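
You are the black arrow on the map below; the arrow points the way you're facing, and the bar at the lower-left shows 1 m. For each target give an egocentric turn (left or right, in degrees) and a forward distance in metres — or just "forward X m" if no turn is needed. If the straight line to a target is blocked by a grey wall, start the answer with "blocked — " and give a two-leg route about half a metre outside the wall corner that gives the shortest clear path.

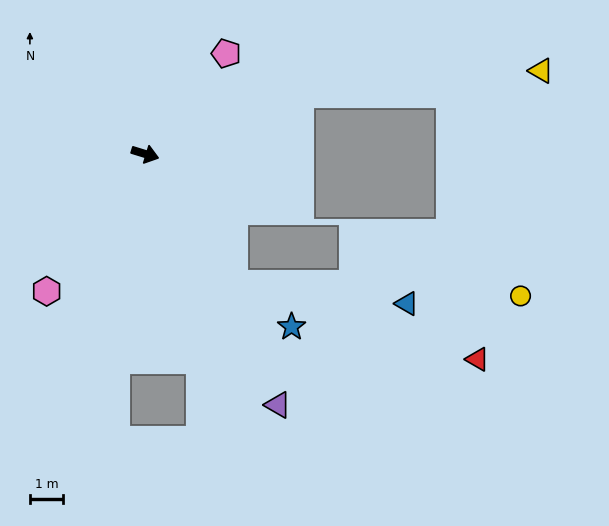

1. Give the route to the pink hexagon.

turn right 109°, forward 5.1 m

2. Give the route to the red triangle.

blocked — turn right 38°, forward 4.7 m, then turn left 38°, forward 7.6 m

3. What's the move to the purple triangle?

turn right 45°, forward 8.5 m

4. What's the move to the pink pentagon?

turn left 68°, forward 3.9 m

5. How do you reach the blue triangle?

blocked — turn right 38°, forward 4.7 m, then turn left 49°, forward 5.2 m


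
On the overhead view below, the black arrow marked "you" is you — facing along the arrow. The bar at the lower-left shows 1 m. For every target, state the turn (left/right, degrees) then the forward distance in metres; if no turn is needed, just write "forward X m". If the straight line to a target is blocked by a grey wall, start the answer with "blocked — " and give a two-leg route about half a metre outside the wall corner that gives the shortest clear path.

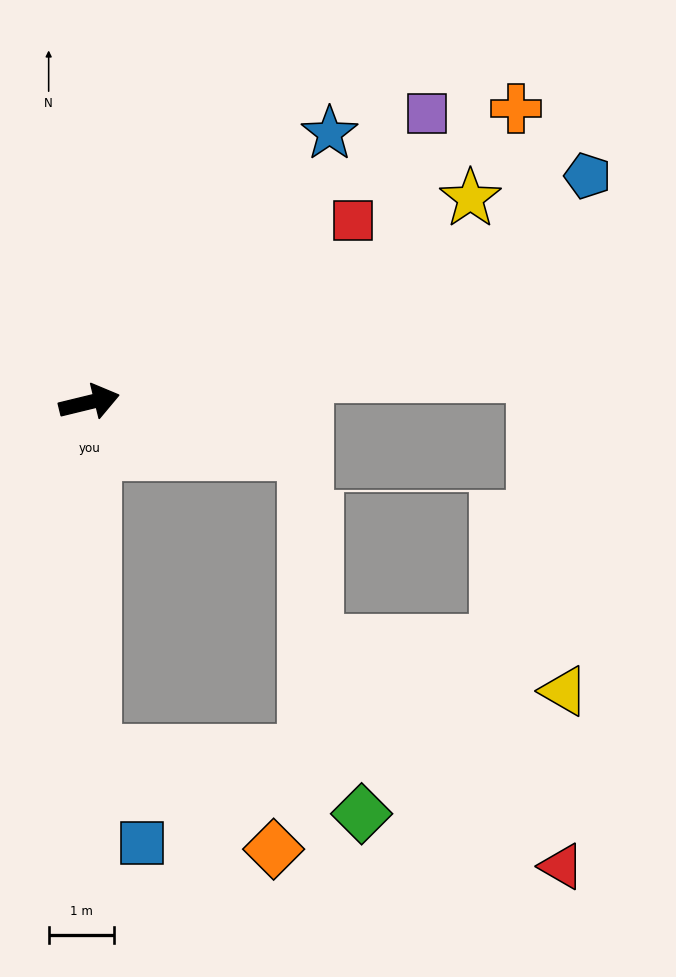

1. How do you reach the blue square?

blocked — turn right 103°, forward 5.4 m, then turn left 27°, forward 1.6 m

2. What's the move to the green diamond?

blocked — turn right 103°, forward 5.4 m, then turn left 76°, forward 4.2 m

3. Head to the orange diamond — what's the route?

blocked — turn right 103°, forward 5.4 m, then turn left 61°, forward 3.1 m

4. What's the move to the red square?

turn left 21°, forward 4.9 m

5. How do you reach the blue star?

turn left 35°, forward 5.5 m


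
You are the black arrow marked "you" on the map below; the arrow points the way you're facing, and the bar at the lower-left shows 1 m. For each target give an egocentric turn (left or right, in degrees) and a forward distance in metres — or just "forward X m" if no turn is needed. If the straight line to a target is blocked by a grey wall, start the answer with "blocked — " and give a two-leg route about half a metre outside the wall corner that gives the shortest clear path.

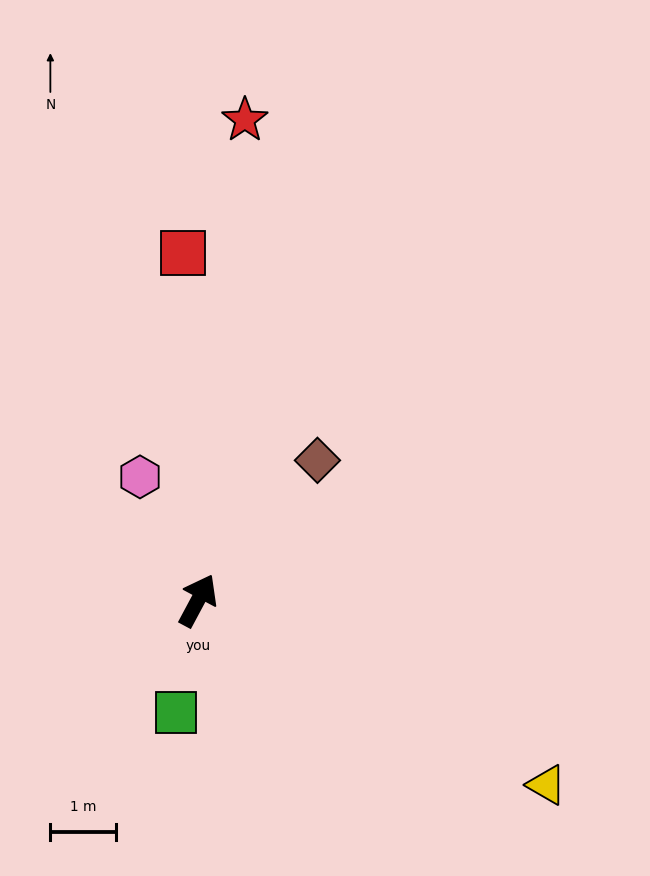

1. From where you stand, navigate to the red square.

turn left 31°, forward 5.3 m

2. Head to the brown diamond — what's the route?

turn right 12°, forward 2.8 m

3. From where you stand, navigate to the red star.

turn left 23°, forward 7.3 m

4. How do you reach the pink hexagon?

turn left 53°, forward 2.1 m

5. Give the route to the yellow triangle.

turn right 90°, forward 6.0 m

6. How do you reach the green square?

turn right 163°, forward 1.7 m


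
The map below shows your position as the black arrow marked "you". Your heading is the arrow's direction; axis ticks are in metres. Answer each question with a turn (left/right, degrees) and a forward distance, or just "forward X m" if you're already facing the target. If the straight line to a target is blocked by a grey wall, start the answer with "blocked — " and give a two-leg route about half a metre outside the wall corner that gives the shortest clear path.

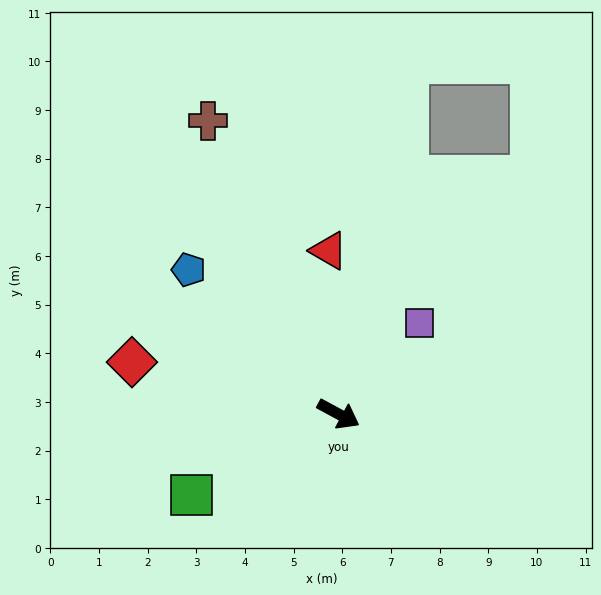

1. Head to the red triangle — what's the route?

turn left 122°, forward 3.4 m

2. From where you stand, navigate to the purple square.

turn left 77°, forward 2.5 m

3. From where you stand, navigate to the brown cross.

turn left 142°, forward 6.6 m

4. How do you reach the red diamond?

turn right 166°, forward 4.4 m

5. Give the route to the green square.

turn right 123°, forward 3.5 m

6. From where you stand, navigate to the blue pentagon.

turn left 164°, forward 4.3 m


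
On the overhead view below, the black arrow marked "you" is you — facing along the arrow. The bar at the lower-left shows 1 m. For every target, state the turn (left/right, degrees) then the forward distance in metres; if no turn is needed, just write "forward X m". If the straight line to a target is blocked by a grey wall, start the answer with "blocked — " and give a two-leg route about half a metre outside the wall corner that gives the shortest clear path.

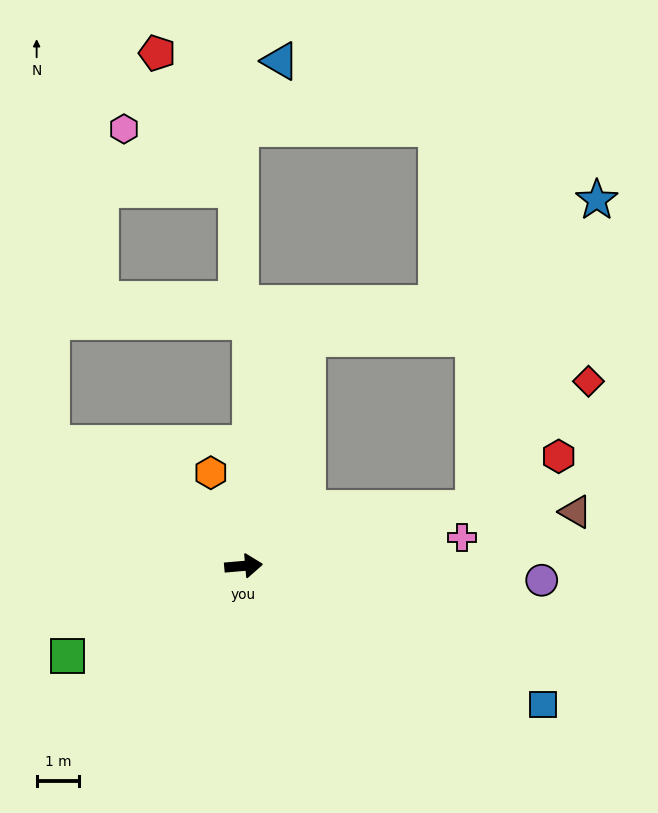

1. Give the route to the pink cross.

turn left 3°, forward 5.2 m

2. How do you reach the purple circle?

turn right 8°, forward 7.0 m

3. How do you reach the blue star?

blocked — turn left 9°, forward 5.6 m, then turn left 54°, forward 7.8 m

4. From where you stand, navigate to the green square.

turn right 158°, forward 4.6 m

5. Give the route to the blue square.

turn right 30°, forward 7.7 m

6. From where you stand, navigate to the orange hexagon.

turn left 104°, forward 2.3 m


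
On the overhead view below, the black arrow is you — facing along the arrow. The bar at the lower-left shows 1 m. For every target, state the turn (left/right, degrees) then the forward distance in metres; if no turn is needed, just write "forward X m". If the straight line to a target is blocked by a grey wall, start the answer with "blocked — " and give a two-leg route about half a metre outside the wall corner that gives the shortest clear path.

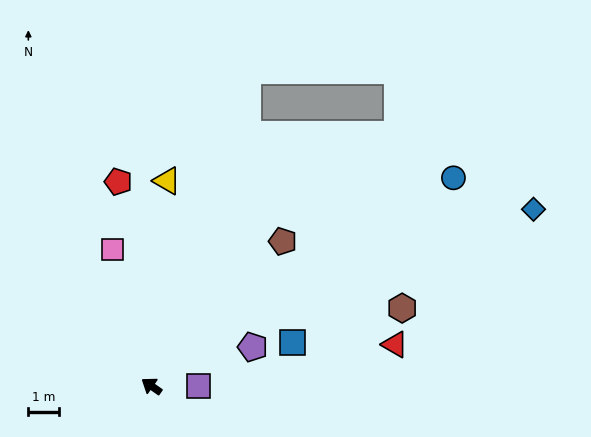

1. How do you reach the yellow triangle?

turn right 59°, forward 6.6 m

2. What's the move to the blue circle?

turn right 110°, forward 11.8 m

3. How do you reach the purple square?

turn right 145°, forward 1.5 m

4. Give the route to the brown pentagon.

turn right 97°, forward 6.3 m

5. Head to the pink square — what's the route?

turn right 39°, forward 4.6 m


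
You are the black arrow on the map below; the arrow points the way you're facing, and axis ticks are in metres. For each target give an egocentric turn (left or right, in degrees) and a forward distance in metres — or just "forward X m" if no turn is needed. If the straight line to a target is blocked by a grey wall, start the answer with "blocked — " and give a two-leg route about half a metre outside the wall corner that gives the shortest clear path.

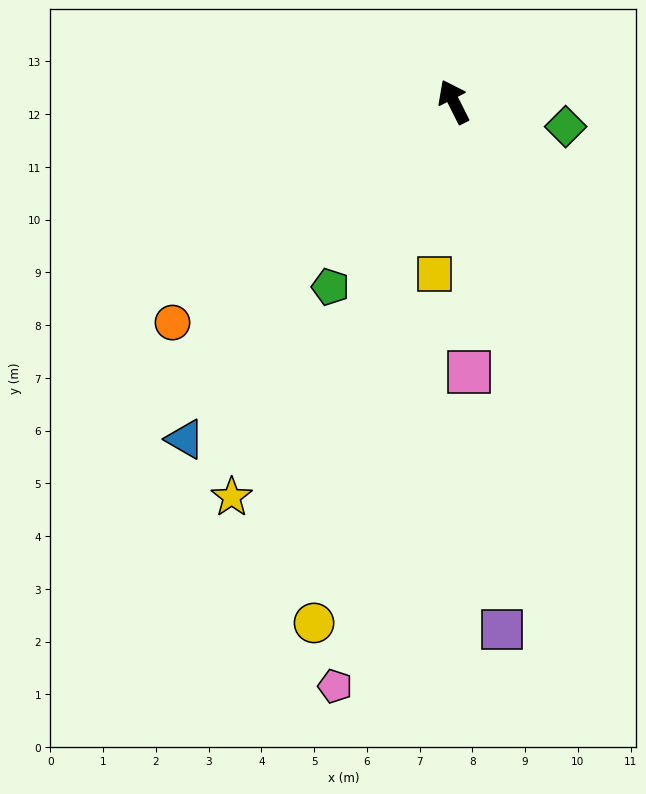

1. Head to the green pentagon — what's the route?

turn left 120°, forward 4.2 m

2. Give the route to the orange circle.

turn left 101°, forward 6.8 m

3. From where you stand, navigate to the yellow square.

turn left 147°, forward 3.3 m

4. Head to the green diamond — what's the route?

turn right 129°, forward 2.2 m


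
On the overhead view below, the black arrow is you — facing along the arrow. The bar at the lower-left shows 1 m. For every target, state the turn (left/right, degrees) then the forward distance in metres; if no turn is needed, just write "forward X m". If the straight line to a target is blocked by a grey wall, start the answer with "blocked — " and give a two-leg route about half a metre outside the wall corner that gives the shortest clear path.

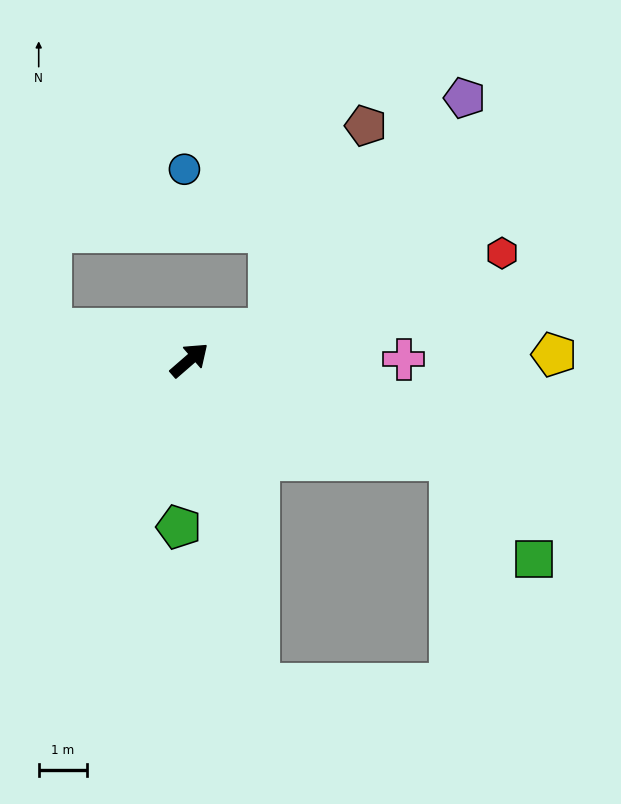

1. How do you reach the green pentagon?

turn right 135°, forward 3.5 m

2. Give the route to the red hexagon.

turn right 22°, forward 6.8 m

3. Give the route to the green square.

blocked — turn right 62°, forward 5.8 m, then turn right 28°, forward 2.7 m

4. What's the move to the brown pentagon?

blocked — turn right 20°, forward 1.8 m, then turn left 43°, forward 4.7 m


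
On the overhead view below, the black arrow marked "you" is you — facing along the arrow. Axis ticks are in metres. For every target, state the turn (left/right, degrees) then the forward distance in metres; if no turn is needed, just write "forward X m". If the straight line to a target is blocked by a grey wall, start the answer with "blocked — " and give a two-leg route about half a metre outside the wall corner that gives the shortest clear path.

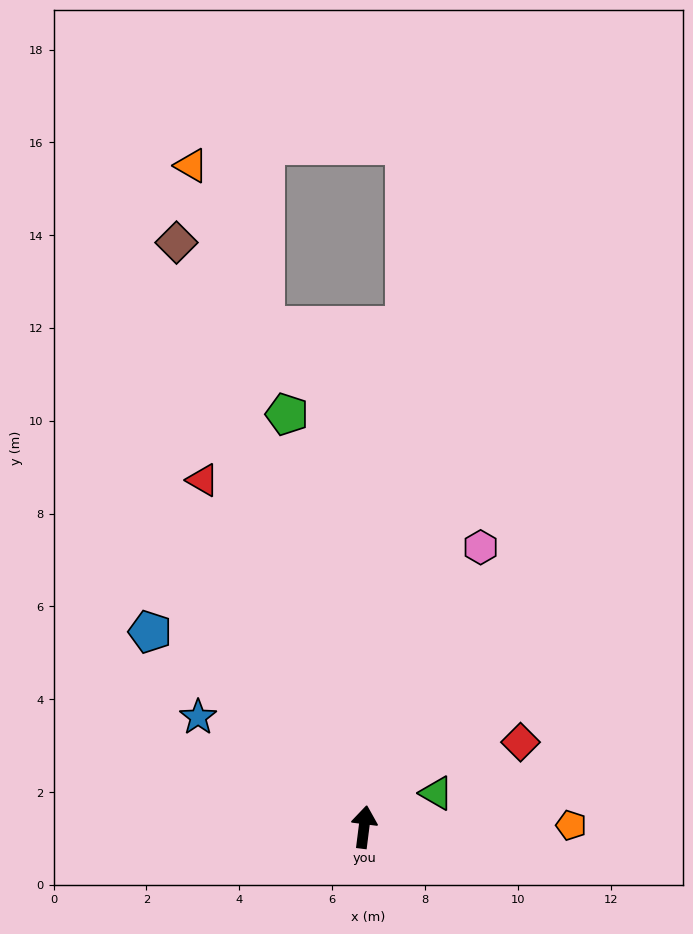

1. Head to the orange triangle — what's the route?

turn left 22°, forward 14.7 m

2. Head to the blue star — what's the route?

turn left 64°, forward 4.3 m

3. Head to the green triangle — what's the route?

turn right 58°, forward 1.7 m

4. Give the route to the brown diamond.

turn left 25°, forward 13.2 m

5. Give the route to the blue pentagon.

turn left 55°, forward 6.2 m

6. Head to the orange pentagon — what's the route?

turn right 82°, forward 4.5 m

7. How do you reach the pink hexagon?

turn right 15°, forward 6.5 m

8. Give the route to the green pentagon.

turn left 18°, forward 9.0 m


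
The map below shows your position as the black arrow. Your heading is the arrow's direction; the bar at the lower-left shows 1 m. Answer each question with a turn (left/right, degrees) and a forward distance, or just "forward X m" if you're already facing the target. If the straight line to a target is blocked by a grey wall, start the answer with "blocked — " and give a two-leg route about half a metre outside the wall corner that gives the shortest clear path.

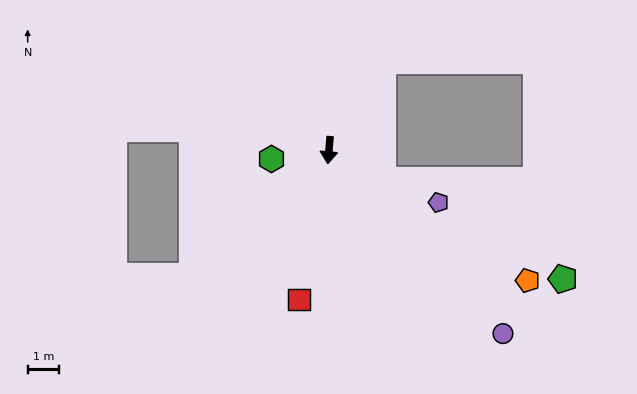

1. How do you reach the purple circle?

turn left 48°, forward 8.1 m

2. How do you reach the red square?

turn right 6°, forward 4.9 m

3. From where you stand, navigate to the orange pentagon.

turn left 62°, forward 7.6 m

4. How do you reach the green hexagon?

turn right 76°, forward 1.9 m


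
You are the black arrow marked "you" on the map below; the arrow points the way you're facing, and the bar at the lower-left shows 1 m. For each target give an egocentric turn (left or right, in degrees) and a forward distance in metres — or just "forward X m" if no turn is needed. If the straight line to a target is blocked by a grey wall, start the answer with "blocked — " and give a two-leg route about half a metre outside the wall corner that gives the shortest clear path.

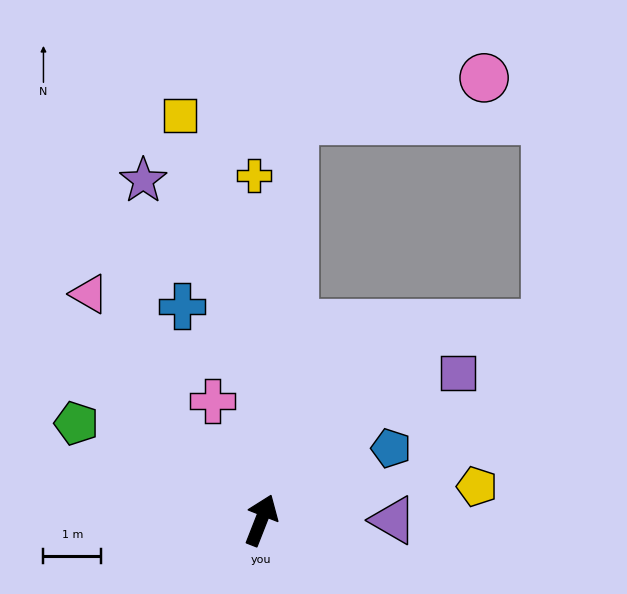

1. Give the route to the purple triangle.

turn right 69°, forward 2.3 m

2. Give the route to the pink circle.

blocked — turn left 17°, forward 7.0 m, then turn right 73°, forward 3.4 m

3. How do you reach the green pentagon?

turn left 84°, forward 3.6 m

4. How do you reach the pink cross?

turn left 44°, forward 2.2 m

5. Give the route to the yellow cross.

turn left 23°, forward 6.0 m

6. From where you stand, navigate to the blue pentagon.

turn right 40°, forward 2.6 m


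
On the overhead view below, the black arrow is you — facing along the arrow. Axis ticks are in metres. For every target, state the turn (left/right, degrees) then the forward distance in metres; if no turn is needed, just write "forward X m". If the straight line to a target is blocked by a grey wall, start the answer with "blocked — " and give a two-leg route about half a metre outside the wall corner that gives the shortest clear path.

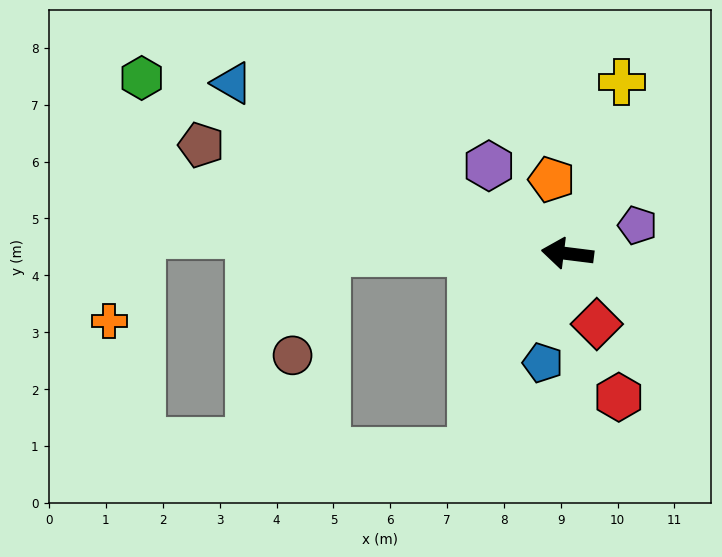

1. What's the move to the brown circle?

blocked — turn left 7°, forward 4.2 m, then turn left 72°, forward 1.9 m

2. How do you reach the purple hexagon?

turn right 41°, forward 2.1 m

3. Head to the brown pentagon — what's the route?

turn right 9°, forward 6.7 m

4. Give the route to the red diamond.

turn left 120°, forward 1.3 m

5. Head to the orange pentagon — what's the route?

turn right 71°, forward 1.3 m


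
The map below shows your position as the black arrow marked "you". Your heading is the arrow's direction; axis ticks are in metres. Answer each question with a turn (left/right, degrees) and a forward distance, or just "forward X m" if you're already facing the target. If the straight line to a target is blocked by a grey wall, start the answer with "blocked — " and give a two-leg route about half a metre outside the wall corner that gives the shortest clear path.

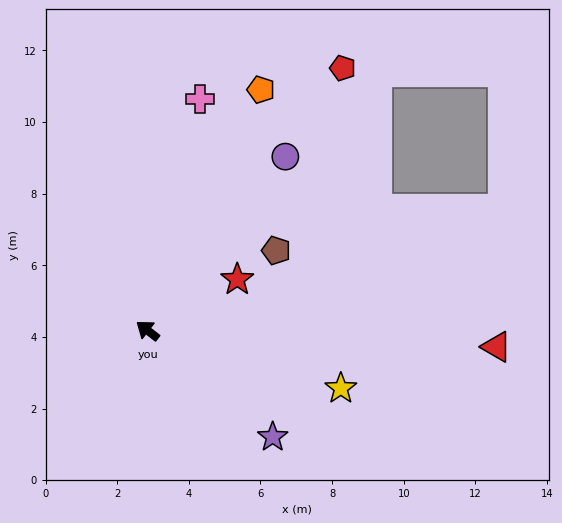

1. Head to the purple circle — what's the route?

turn right 91°, forward 6.2 m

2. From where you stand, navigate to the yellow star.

turn right 159°, forward 5.6 m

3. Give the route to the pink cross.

turn right 65°, forward 6.6 m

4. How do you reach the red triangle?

turn right 145°, forward 9.8 m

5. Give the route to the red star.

turn right 113°, forward 2.9 m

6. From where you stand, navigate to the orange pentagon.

turn right 77°, forward 7.4 m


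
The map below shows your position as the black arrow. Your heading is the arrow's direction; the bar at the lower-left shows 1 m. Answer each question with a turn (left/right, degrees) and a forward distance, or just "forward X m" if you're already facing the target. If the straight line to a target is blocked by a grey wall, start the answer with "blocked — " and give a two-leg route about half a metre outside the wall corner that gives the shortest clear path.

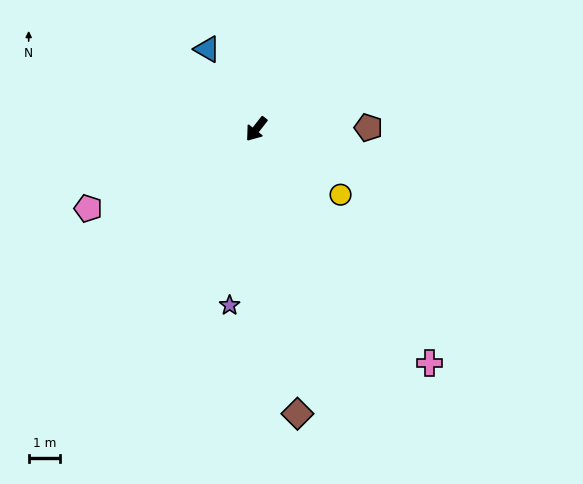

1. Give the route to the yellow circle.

turn left 90°, forward 3.4 m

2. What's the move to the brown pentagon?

turn left 129°, forward 3.6 m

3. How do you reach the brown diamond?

turn left 46°, forward 9.1 m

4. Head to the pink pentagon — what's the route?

turn right 27°, forward 5.9 m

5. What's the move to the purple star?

turn left 30°, forward 5.6 m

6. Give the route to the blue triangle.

turn right 110°, forward 3.0 m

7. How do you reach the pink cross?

turn left 75°, forward 9.2 m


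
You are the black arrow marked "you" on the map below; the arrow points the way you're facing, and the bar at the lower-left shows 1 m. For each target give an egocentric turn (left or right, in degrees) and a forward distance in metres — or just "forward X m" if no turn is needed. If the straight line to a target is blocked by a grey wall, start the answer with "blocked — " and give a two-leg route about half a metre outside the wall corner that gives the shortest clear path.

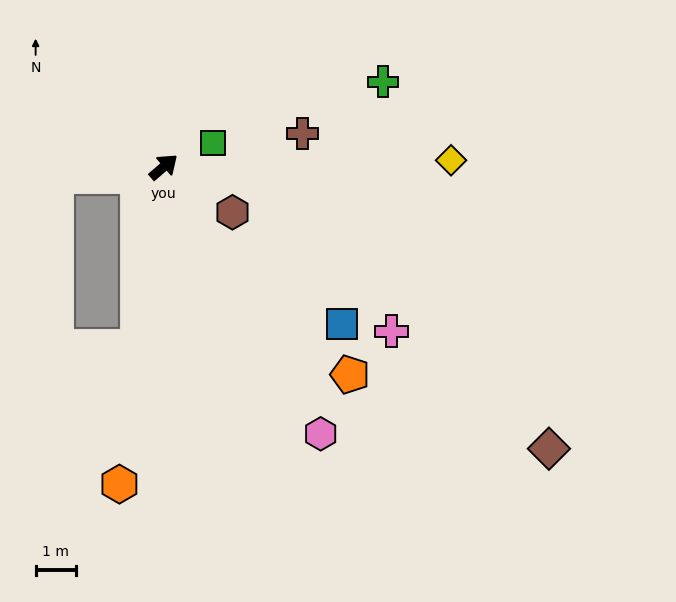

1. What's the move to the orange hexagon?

turn right 139°, forward 7.9 m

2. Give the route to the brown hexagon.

turn right 74°, forward 2.0 m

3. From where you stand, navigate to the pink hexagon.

turn right 100°, forward 7.6 m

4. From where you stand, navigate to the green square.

turn right 14°, forward 1.3 m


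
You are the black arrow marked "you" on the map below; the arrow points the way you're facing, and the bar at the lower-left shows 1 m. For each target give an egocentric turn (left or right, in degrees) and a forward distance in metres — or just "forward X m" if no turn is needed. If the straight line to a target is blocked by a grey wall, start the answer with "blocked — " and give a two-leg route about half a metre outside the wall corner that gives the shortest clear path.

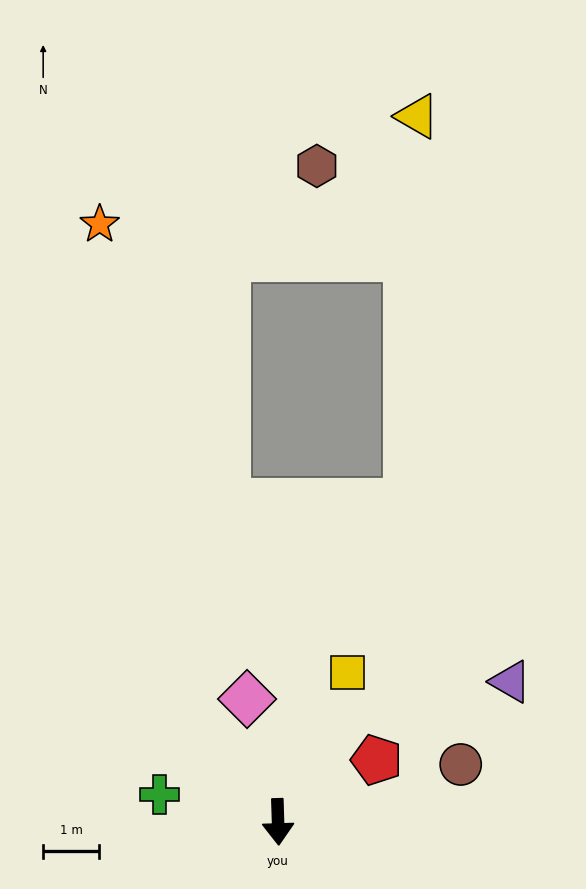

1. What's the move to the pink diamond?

turn right 168°, forward 2.3 m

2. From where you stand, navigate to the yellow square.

turn left 153°, forward 2.9 m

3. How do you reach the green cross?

turn right 105°, forward 2.2 m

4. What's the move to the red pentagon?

turn left 120°, forward 2.1 m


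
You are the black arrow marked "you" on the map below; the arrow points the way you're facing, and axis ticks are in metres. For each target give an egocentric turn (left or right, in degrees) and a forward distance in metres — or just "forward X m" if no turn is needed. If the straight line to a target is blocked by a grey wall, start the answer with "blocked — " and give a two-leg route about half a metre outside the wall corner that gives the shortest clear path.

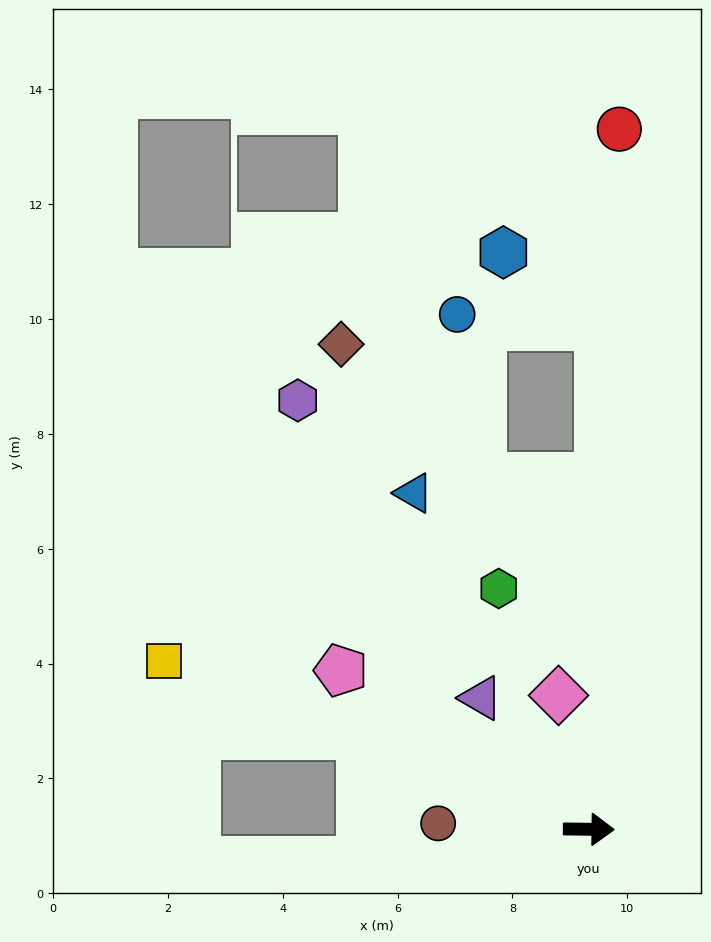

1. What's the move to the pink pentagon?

turn left 148°, forward 5.1 m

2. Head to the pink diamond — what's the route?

turn left 104°, forward 2.4 m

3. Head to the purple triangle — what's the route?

turn left 130°, forward 3.0 m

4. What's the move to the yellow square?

turn left 159°, forward 8.0 m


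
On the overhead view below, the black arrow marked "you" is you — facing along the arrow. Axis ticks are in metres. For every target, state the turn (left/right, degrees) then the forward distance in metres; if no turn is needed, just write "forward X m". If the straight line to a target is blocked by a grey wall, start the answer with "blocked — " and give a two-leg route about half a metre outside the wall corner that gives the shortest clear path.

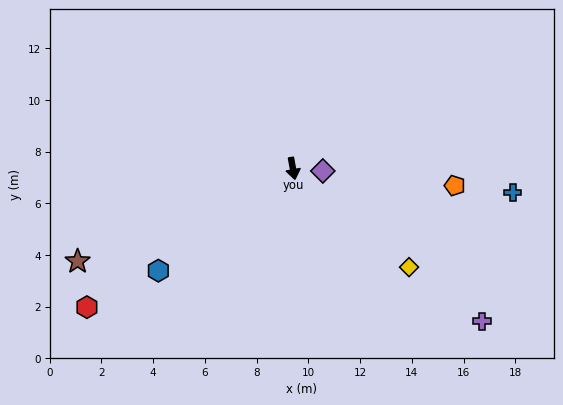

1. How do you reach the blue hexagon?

turn right 63°, forward 6.5 m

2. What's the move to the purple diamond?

turn left 75°, forward 1.2 m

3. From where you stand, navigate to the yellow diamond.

turn left 39°, forward 5.9 m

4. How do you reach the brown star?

turn right 77°, forward 9.1 m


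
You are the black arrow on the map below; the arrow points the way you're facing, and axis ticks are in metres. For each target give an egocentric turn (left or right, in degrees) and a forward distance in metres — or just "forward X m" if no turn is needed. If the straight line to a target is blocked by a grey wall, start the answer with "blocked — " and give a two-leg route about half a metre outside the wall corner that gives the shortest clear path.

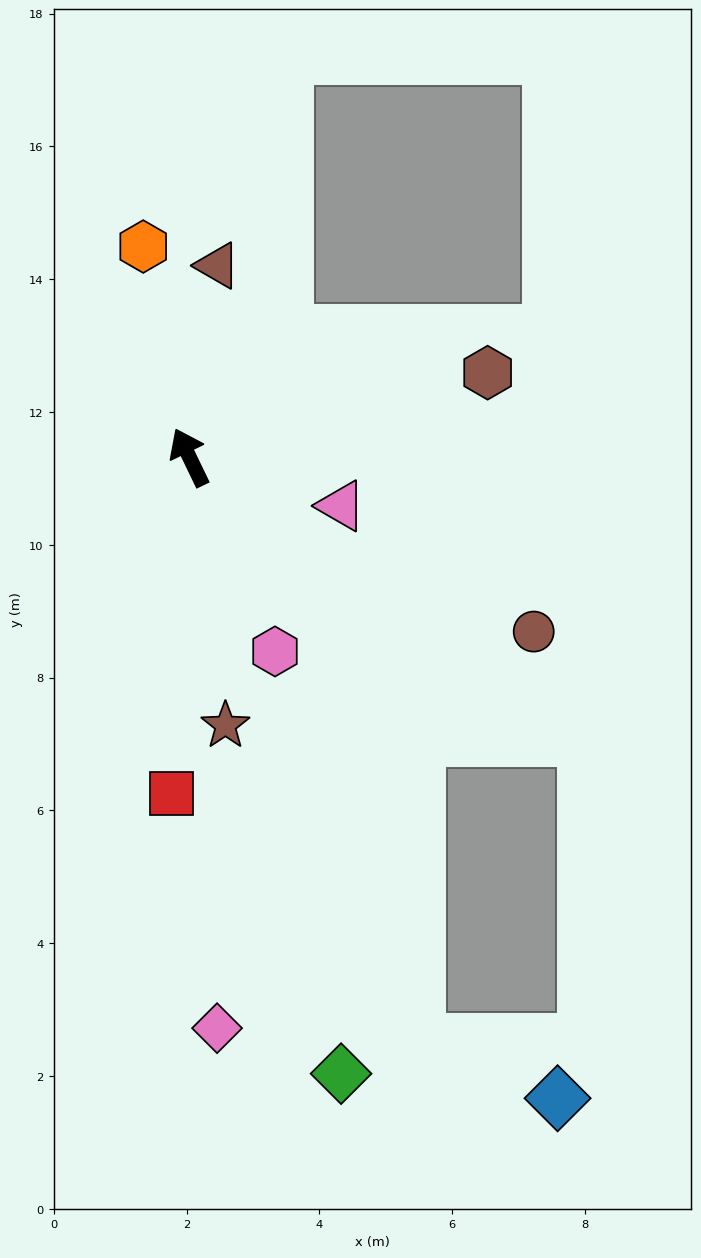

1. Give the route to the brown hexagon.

turn right 100°, forward 4.7 m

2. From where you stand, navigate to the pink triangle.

turn right 134°, forward 2.4 m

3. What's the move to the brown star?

turn left 162°, forward 4.1 m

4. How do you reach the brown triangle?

turn right 34°, forward 2.9 m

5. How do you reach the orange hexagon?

turn right 13°, forward 3.2 m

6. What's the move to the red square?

turn left 151°, forward 5.1 m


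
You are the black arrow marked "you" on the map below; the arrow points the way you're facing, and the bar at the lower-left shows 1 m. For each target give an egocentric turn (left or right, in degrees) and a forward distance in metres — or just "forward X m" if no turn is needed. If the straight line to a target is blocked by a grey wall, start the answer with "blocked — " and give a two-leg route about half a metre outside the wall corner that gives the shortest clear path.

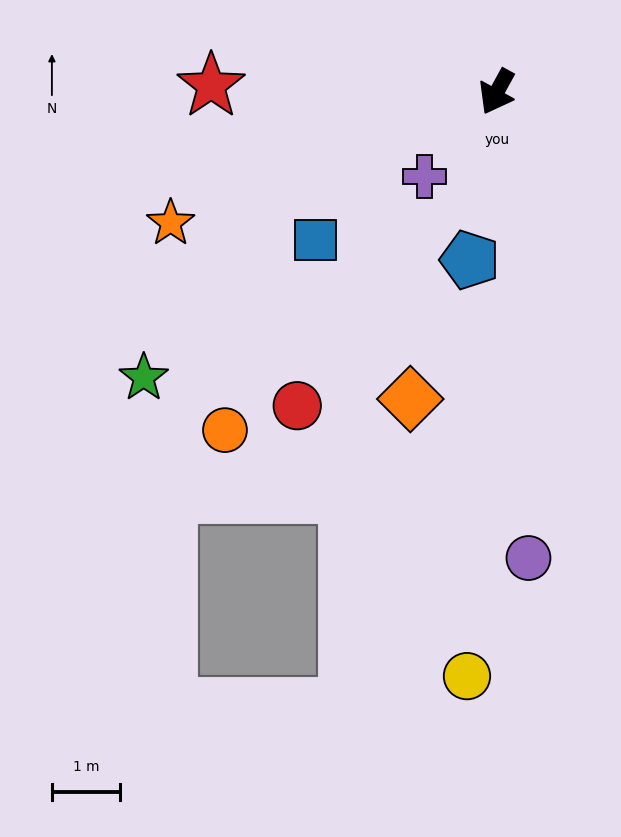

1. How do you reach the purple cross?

turn right 12°, forward 1.6 m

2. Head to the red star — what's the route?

turn right 63°, forward 4.2 m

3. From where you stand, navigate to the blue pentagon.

turn left 20°, forward 2.5 m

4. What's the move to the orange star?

turn right 39°, forward 5.2 m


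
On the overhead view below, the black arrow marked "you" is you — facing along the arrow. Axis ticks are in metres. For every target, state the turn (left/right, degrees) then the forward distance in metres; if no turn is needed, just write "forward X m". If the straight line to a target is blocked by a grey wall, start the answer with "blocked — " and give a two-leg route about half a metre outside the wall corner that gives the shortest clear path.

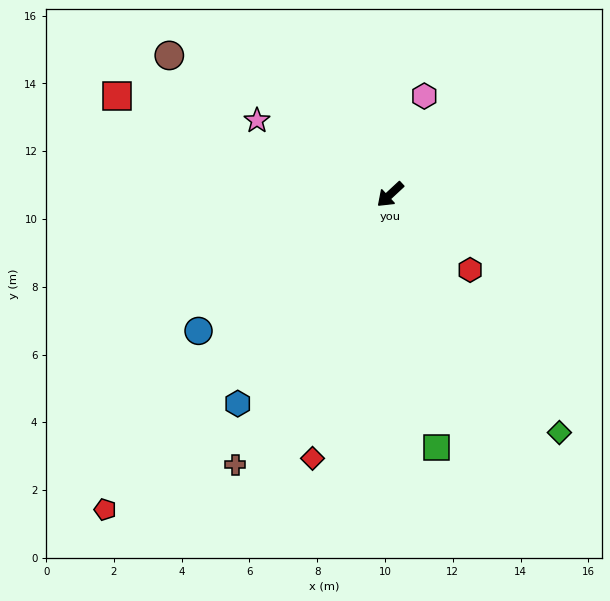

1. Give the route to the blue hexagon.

turn left 11°, forward 7.6 m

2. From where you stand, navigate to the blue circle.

turn right 7°, forward 6.9 m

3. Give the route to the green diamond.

turn left 83°, forward 8.6 m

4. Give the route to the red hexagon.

turn left 94°, forward 3.2 m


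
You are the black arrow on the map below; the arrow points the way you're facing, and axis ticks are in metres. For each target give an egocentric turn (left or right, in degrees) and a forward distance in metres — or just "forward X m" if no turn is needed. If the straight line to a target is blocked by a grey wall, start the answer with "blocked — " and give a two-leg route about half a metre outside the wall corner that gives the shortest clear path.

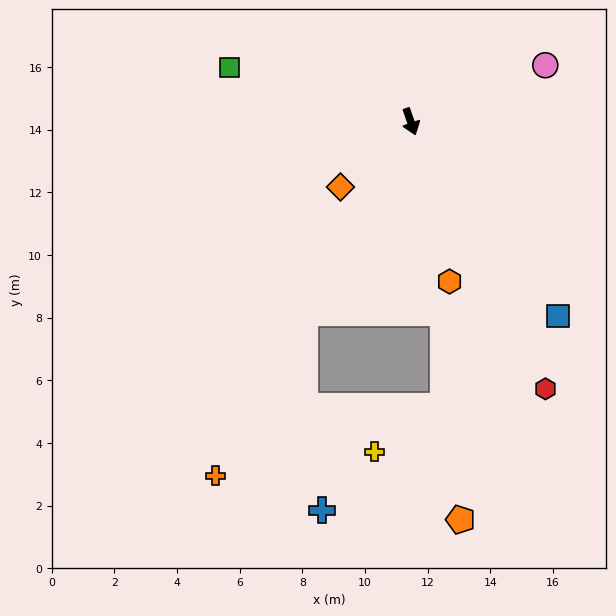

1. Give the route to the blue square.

turn left 18°, forward 7.8 m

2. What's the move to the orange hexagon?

turn right 6°, forward 5.3 m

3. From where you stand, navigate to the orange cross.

turn right 48°, forward 12.9 m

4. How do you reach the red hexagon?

turn left 8°, forward 9.6 m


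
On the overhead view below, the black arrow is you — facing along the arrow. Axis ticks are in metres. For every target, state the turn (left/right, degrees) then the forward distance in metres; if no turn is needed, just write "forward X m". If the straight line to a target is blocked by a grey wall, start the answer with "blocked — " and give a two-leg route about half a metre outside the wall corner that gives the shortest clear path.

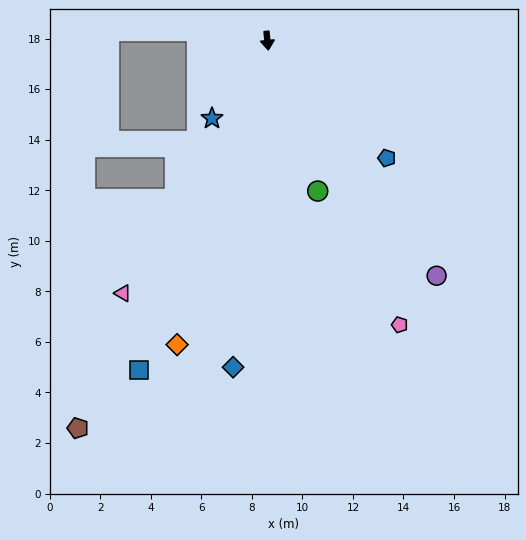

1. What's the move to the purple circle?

turn left 30°, forward 11.5 m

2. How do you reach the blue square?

turn right 27°, forward 14.0 m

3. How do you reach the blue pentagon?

turn left 40°, forward 6.6 m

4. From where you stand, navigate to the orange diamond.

turn right 22°, forward 12.5 m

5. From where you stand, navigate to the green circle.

turn left 13°, forward 6.3 m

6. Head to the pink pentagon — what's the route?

turn left 19°, forward 12.4 m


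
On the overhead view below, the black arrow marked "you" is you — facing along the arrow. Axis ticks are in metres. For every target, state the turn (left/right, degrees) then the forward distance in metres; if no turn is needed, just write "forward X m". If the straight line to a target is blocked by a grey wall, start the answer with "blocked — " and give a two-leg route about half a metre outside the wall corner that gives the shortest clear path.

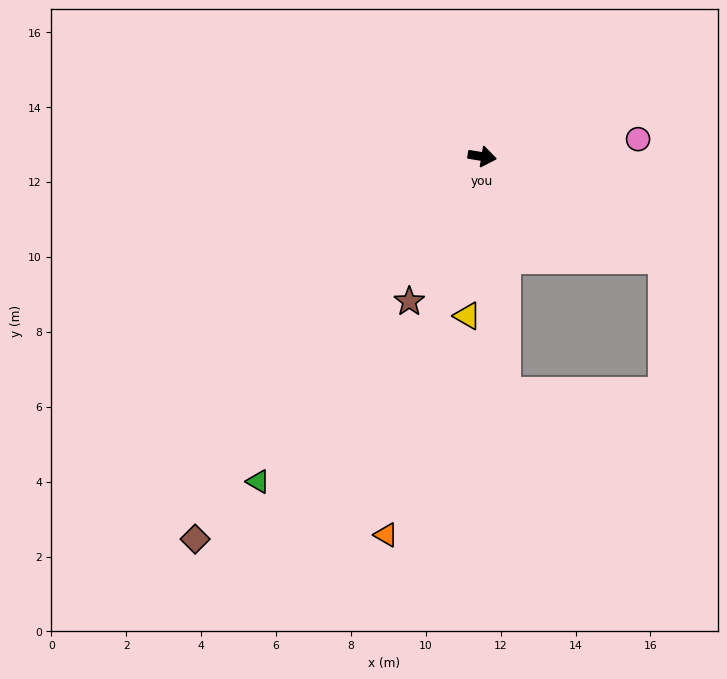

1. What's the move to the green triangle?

turn right 115°, forward 10.5 m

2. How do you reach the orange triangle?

turn right 95°, forward 10.4 m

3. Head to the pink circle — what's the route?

turn left 16°, forward 4.2 m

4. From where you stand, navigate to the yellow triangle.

turn right 86°, forward 4.3 m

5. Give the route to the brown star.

turn right 108°, forward 4.3 m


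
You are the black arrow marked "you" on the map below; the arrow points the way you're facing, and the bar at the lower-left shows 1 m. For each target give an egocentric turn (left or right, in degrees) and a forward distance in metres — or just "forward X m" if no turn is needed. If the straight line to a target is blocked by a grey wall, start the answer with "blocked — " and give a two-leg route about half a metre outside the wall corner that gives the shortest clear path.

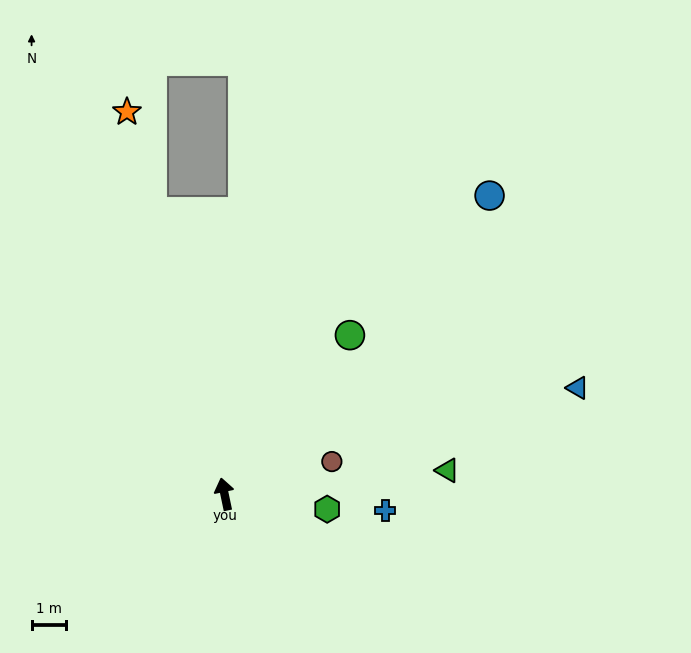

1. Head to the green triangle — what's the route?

turn right 96°, forward 6.5 m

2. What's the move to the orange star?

turn left 2°, forward 11.4 m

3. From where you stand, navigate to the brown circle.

turn right 85°, forward 3.2 m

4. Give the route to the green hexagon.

turn right 110°, forward 3.0 m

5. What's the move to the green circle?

turn right 50°, forward 5.8 m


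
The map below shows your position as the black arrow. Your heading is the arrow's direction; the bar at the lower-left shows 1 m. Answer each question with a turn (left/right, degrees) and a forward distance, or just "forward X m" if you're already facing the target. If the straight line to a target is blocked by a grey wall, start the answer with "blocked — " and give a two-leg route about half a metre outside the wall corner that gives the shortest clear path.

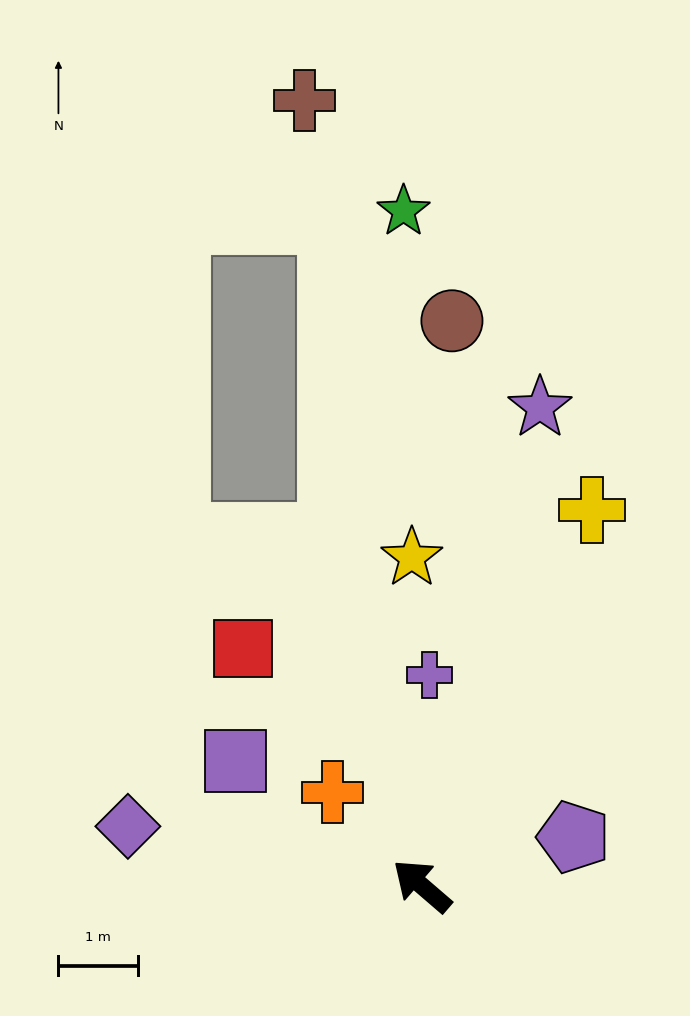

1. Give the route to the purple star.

turn right 63°, forward 6.2 m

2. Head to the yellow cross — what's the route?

turn right 74°, forward 5.2 m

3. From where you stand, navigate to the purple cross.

turn right 51°, forward 2.7 m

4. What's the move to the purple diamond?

turn left 29°, forward 3.8 m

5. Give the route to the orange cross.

turn right 6°, forward 1.6 m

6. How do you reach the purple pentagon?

turn right 121°, forward 2.0 m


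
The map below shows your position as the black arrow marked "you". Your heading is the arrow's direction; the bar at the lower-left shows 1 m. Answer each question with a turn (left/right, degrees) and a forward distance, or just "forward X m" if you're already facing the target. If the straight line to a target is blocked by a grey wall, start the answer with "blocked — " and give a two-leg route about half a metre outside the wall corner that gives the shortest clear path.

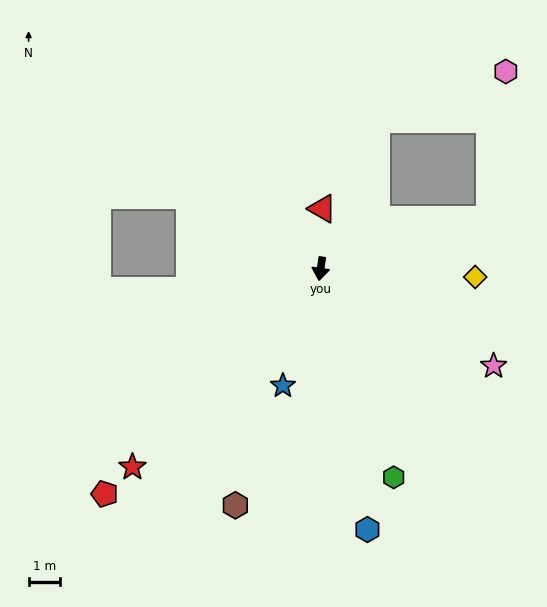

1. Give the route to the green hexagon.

turn left 27°, forward 7.0 m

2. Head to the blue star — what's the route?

turn right 10°, forward 3.9 m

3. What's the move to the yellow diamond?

turn left 95°, forward 4.9 m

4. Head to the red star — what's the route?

turn right 35°, forward 8.7 m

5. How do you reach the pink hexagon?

blocked — turn left 115°, forward 5.6 m, then turn left 67°, forward 4.7 m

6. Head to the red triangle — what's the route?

turn right 174°, forward 1.9 m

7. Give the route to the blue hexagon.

turn left 18°, forward 8.4 m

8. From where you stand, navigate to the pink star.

turn left 69°, forward 6.3 m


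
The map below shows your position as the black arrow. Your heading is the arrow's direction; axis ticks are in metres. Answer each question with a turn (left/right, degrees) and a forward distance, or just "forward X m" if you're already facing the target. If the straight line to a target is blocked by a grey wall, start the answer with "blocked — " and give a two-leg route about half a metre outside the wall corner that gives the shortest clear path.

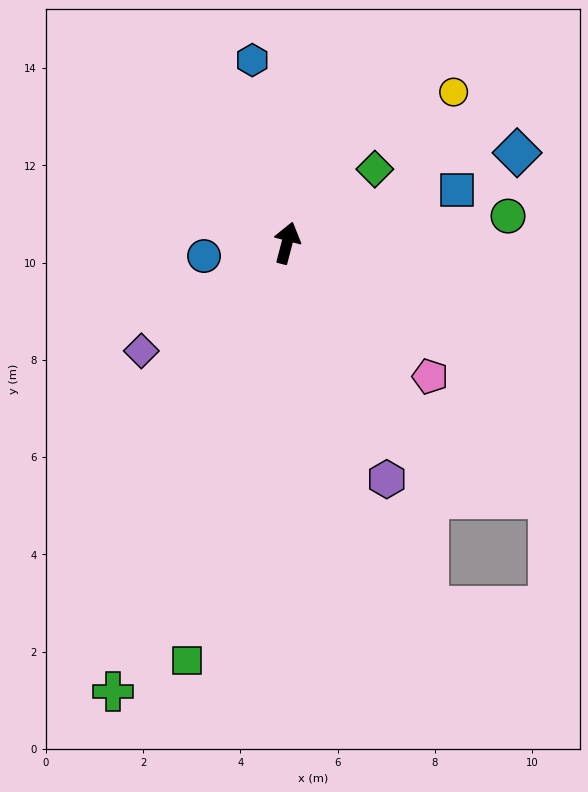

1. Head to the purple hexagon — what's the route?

turn right 142°, forward 5.3 m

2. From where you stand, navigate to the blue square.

turn right 58°, forward 3.7 m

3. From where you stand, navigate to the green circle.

turn right 68°, forward 4.6 m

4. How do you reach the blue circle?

turn left 114°, forward 1.7 m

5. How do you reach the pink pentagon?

turn right 118°, forward 4.0 m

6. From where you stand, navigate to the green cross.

turn left 173°, forward 9.9 m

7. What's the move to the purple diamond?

turn left 141°, forward 3.7 m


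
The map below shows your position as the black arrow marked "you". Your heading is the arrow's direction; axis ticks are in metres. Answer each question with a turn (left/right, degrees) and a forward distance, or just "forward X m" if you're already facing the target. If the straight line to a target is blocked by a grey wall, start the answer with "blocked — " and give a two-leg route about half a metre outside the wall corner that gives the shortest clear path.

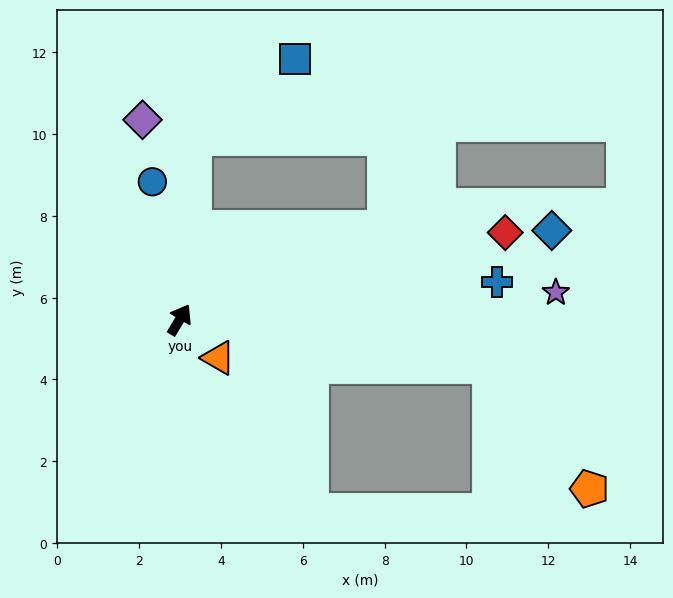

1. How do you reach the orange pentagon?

blocked — turn right 68°, forward 7.7 m, then turn right 42°, forward 3.9 m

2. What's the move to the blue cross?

turn right 52°, forward 7.8 m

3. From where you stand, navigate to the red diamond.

turn right 44°, forward 8.2 m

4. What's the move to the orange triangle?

turn right 104°, forward 1.3 m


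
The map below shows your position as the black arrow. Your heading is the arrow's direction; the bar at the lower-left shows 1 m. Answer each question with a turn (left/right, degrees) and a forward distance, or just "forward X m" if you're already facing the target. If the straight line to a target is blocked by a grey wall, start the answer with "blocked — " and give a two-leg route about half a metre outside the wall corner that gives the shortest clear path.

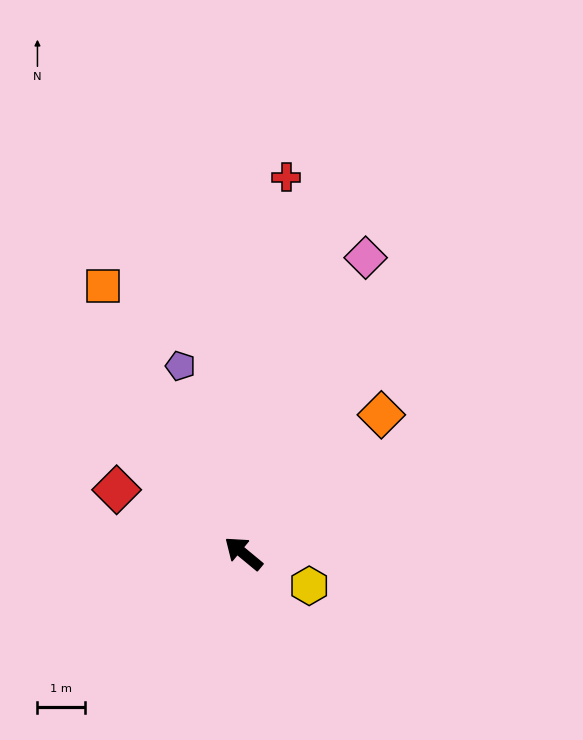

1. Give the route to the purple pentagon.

turn right 32°, forward 4.2 m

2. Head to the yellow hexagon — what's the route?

turn right 167°, forward 1.6 m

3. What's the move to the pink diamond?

turn right 73°, forward 6.8 m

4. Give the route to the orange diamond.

turn right 95°, forward 4.1 m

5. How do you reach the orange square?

turn right 23°, forward 6.4 m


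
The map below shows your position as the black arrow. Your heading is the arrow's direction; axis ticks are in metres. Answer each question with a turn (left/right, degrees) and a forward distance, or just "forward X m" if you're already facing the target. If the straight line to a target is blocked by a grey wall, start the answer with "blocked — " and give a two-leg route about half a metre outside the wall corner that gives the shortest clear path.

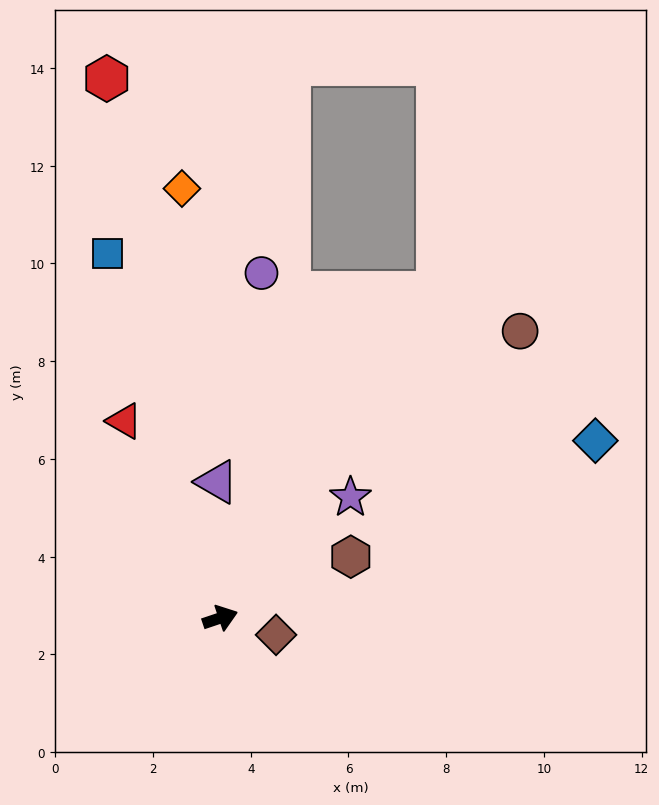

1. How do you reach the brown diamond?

turn right 35°, forward 1.2 m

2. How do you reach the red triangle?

turn left 97°, forward 4.5 m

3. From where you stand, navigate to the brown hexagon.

turn left 7°, forward 3.0 m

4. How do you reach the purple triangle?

turn left 73°, forward 2.8 m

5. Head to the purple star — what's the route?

turn left 24°, forward 3.6 m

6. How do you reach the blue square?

turn left 89°, forward 7.8 m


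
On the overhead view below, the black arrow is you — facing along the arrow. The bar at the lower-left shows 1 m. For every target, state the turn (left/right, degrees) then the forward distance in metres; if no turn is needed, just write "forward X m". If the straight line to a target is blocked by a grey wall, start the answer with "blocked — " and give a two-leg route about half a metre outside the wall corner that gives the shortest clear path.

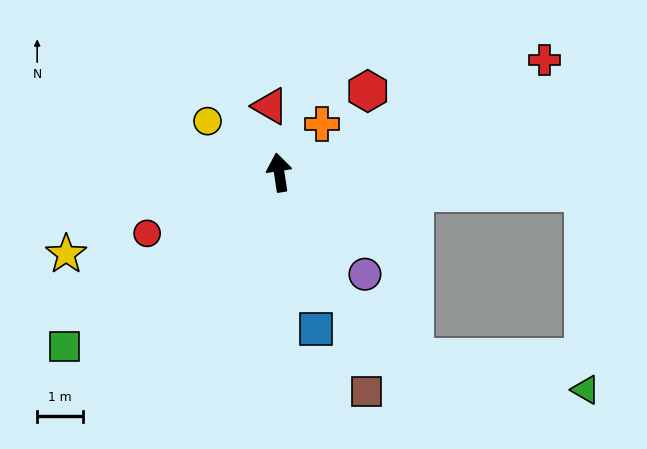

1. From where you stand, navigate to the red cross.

turn right 76°, forward 6.3 m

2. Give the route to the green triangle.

blocked — turn right 102°, forward 6.7 m, then turn right 86°, forward 4.3 m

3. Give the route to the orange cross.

turn right 50°, forward 1.4 m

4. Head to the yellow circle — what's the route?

turn left 46°, forward 1.9 m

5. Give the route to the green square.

turn left 120°, forward 6.0 m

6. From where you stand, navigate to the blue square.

turn right 175°, forward 3.5 m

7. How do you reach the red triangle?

forward 1.5 m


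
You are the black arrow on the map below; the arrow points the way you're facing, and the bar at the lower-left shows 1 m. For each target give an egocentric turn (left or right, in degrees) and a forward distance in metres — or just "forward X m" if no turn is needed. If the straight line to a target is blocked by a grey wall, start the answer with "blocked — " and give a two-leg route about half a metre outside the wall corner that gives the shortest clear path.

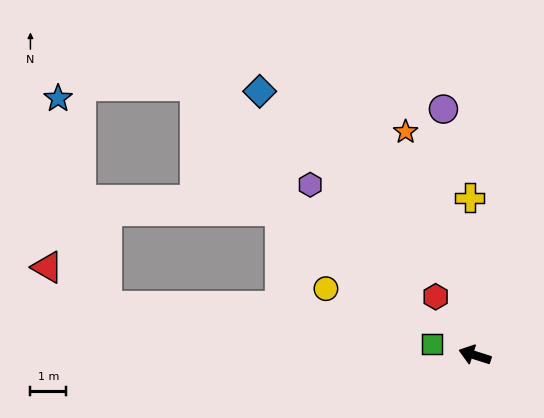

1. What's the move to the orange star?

turn right 55°, forward 6.5 m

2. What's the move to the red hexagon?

turn right 38°, forward 2.0 m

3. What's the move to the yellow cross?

turn right 70°, forward 4.4 m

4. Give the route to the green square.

turn left 3°, forward 1.2 m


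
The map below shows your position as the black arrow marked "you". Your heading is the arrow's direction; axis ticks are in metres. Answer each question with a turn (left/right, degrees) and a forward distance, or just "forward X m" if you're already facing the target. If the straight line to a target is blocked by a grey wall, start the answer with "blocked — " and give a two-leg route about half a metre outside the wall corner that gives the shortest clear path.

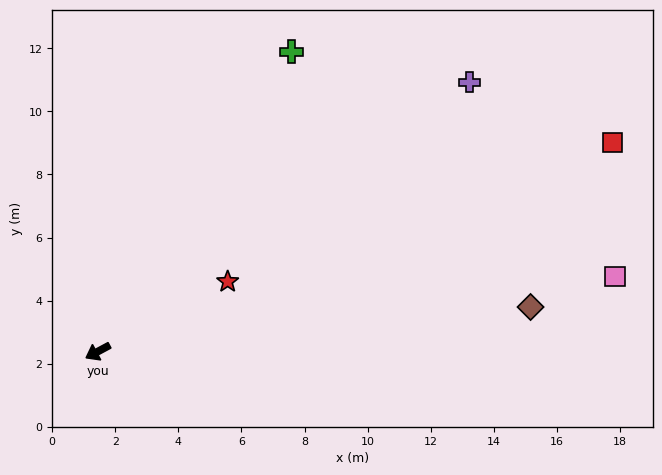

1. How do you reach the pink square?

turn left 160°, forward 16.6 m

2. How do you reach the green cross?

turn right 151°, forward 11.3 m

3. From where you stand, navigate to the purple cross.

turn right 172°, forward 14.5 m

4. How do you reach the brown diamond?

turn left 158°, forward 13.8 m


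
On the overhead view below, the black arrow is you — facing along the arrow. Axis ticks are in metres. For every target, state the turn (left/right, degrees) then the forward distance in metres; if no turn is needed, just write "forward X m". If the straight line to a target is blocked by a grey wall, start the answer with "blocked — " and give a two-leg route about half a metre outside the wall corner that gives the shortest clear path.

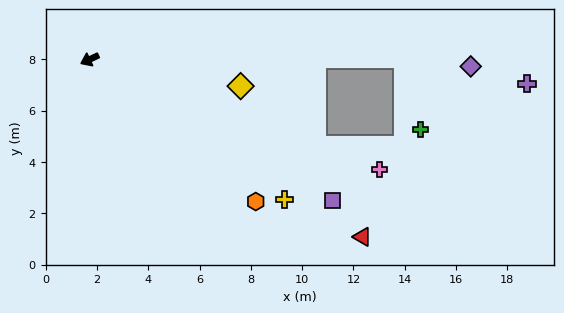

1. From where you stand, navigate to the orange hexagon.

turn left 114°, forward 8.5 m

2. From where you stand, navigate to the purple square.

turn left 125°, forward 10.9 m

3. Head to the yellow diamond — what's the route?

turn left 145°, forward 6.0 m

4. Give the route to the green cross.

blocked — turn left 155°, forward 12.3 m, then turn right 78°, forward 2.9 m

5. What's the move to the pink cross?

turn left 134°, forward 12.1 m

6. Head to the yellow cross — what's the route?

turn left 119°, forward 9.4 m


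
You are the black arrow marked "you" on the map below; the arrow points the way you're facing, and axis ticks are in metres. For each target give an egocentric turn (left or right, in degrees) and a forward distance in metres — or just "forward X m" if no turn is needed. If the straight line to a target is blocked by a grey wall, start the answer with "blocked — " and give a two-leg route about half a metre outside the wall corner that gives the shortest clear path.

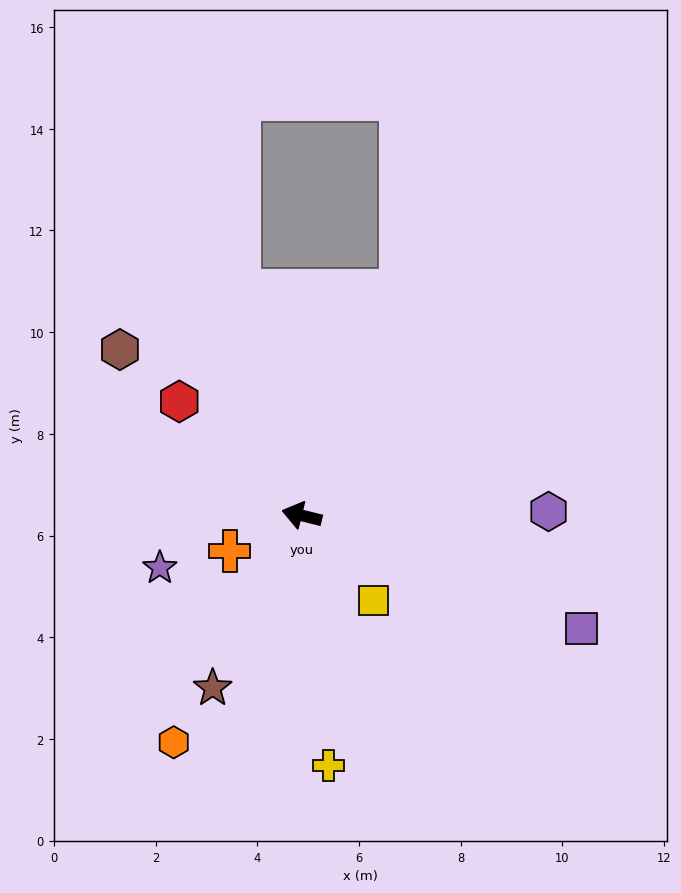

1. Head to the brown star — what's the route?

turn left 77°, forward 3.8 m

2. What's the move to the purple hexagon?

turn right 165°, forward 4.9 m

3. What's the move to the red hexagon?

turn right 29°, forward 3.3 m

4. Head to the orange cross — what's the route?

turn left 40°, forward 1.6 m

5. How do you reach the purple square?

turn left 172°, forward 5.9 m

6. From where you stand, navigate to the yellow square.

turn left 144°, forward 2.2 m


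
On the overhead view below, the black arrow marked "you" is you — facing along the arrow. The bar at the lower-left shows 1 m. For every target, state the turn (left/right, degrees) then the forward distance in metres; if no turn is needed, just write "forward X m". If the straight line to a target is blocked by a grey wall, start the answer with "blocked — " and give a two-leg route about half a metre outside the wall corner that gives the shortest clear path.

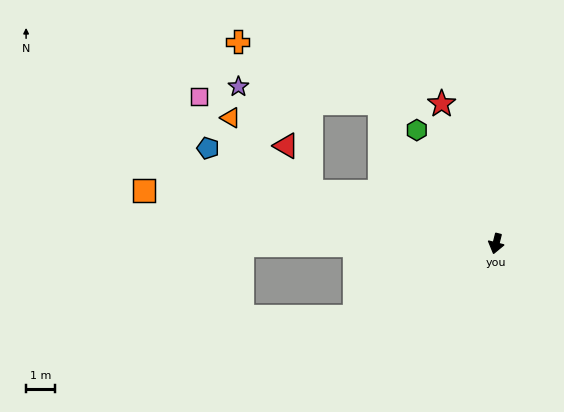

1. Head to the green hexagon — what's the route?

turn right 131°, forward 4.8 m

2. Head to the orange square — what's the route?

turn right 84°, forward 12.4 m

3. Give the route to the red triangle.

blocked — turn right 92°, forward 6.7 m, then turn right 46°, forward 1.8 m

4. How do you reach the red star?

turn right 145°, forward 5.2 m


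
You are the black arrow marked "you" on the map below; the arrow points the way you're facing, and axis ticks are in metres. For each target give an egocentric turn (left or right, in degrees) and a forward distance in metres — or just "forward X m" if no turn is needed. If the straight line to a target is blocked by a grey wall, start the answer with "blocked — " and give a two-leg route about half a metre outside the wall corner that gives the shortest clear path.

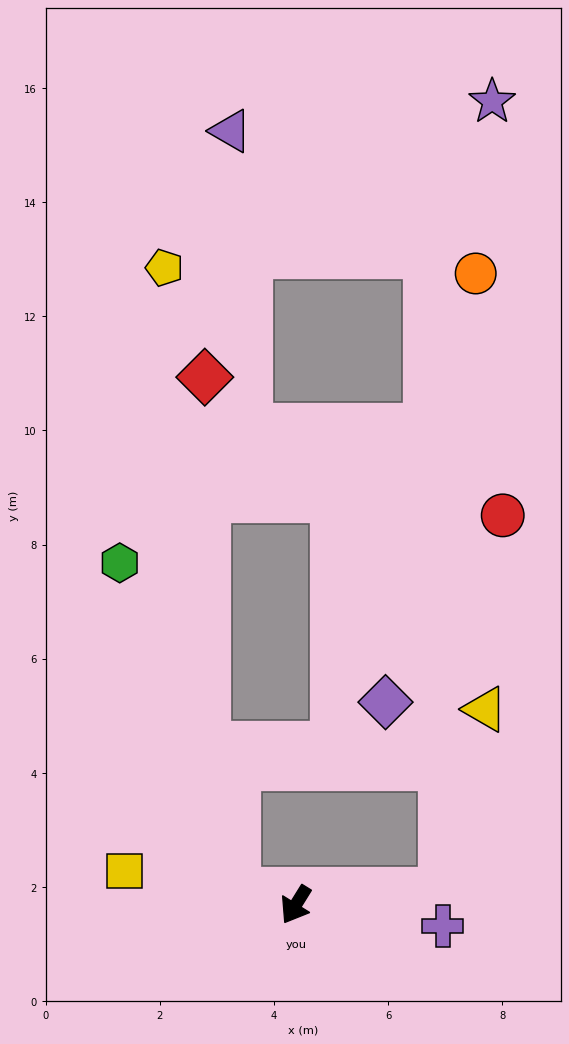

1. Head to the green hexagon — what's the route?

blocked — turn right 71°, forward 1.1 m, then turn right 58°, forward 6.1 m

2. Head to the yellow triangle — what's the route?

blocked — turn left 127°, forward 2.6 m, then turn left 72°, forward 3.3 m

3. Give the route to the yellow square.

turn right 69°, forward 3.1 m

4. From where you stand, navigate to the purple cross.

turn left 114°, forward 2.6 m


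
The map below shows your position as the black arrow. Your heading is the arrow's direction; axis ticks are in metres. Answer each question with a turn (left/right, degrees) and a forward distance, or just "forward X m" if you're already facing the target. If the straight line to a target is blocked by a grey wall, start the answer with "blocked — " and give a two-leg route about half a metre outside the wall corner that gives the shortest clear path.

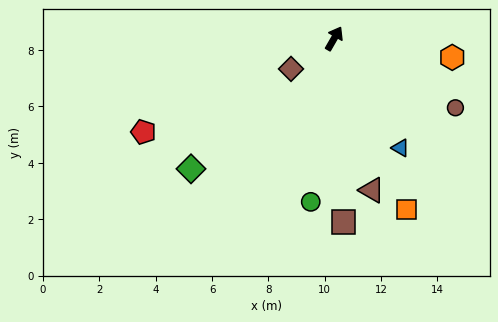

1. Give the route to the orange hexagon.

turn right 69°, forward 4.2 m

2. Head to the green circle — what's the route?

turn right 158°, forward 5.9 m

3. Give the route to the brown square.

turn right 147°, forward 6.5 m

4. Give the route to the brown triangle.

turn right 136°, forward 5.5 m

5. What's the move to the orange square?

turn right 127°, forward 6.6 m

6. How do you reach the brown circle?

turn right 90°, forward 5.0 m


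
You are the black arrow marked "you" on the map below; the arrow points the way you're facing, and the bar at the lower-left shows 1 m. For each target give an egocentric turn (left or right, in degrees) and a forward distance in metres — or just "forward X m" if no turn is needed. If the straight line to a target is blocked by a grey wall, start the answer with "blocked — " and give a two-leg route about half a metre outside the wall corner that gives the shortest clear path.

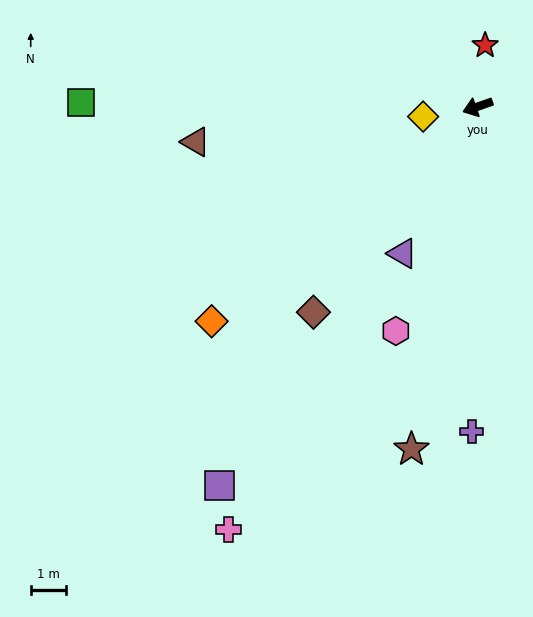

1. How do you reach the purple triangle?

turn left 44°, forward 4.7 m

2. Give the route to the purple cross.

turn left 70°, forward 9.2 m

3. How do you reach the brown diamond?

turn left 32°, forward 7.4 m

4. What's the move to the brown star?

turn left 60°, forward 9.9 m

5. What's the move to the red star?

turn right 116°, forward 1.7 m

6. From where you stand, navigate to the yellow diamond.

turn right 9°, forward 1.6 m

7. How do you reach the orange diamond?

turn left 20°, forward 9.7 m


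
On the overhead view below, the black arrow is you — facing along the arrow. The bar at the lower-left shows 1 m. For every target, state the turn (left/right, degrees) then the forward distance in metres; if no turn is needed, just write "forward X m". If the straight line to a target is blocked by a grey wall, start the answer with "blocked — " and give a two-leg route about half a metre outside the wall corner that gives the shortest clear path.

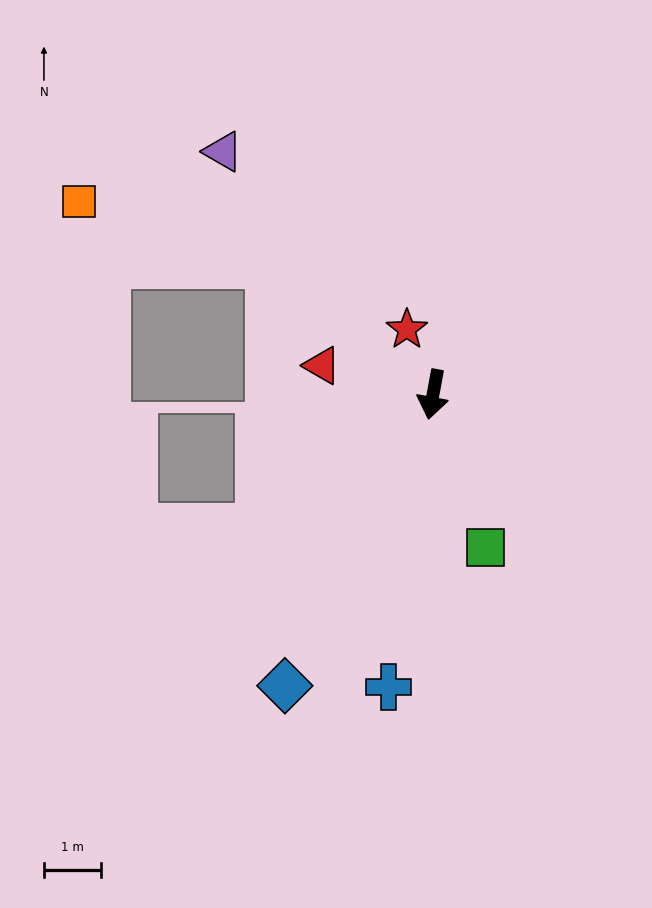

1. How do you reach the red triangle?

turn right 94°, forward 2.0 m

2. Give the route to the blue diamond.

turn right 16°, forward 5.7 m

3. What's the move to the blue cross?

forward 5.2 m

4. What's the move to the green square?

turn left 29°, forward 2.8 m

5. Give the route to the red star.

turn right 148°, forward 1.2 m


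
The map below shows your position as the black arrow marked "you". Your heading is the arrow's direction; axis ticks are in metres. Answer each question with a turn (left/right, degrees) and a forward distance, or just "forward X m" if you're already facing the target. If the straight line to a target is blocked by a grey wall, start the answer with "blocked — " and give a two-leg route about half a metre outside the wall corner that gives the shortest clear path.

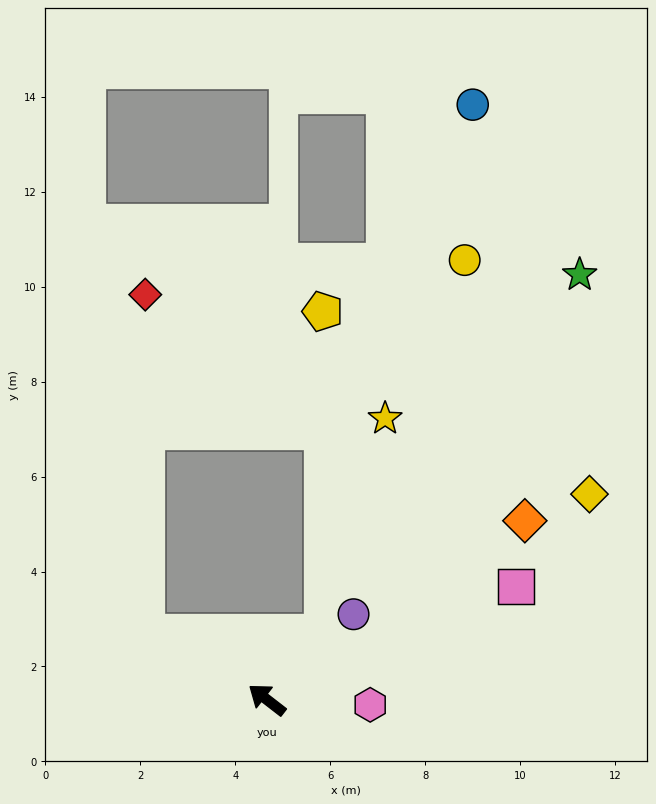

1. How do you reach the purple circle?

turn right 98°, forward 2.6 m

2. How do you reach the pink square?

turn right 118°, forward 5.8 m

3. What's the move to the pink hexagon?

turn right 145°, forward 2.2 m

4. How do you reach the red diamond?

blocked — turn left 10°, forward 2.9 m, then turn right 62°, forward 7.2 m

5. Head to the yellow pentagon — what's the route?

blocked — turn right 94°, forward 1.8 m, then turn left 42°, forward 6.8 m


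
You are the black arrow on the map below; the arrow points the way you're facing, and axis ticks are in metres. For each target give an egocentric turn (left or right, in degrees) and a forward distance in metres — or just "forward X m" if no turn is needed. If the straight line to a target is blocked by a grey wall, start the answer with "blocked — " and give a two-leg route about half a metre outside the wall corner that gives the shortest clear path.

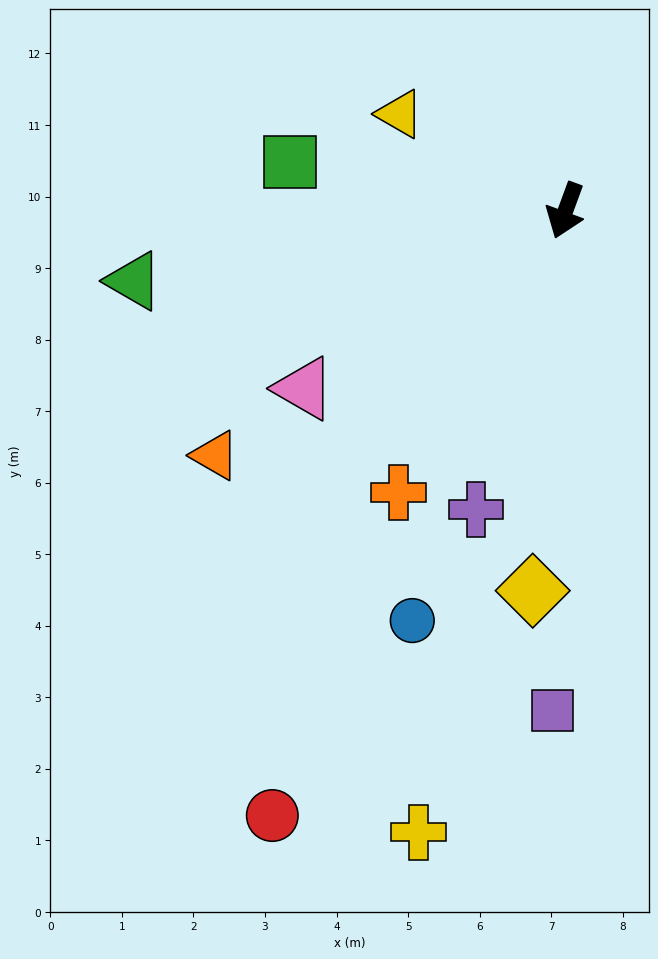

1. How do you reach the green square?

turn right 80°, forward 3.9 m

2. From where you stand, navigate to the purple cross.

turn left 4°, forward 4.4 m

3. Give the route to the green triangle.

turn right 61°, forward 6.1 m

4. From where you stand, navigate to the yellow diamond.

turn left 15°, forward 5.3 m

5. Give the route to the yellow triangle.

turn right 100°, forward 2.7 m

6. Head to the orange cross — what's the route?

turn right 10°, forward 4.6 m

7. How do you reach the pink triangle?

turn right 36°, forward 4.4 m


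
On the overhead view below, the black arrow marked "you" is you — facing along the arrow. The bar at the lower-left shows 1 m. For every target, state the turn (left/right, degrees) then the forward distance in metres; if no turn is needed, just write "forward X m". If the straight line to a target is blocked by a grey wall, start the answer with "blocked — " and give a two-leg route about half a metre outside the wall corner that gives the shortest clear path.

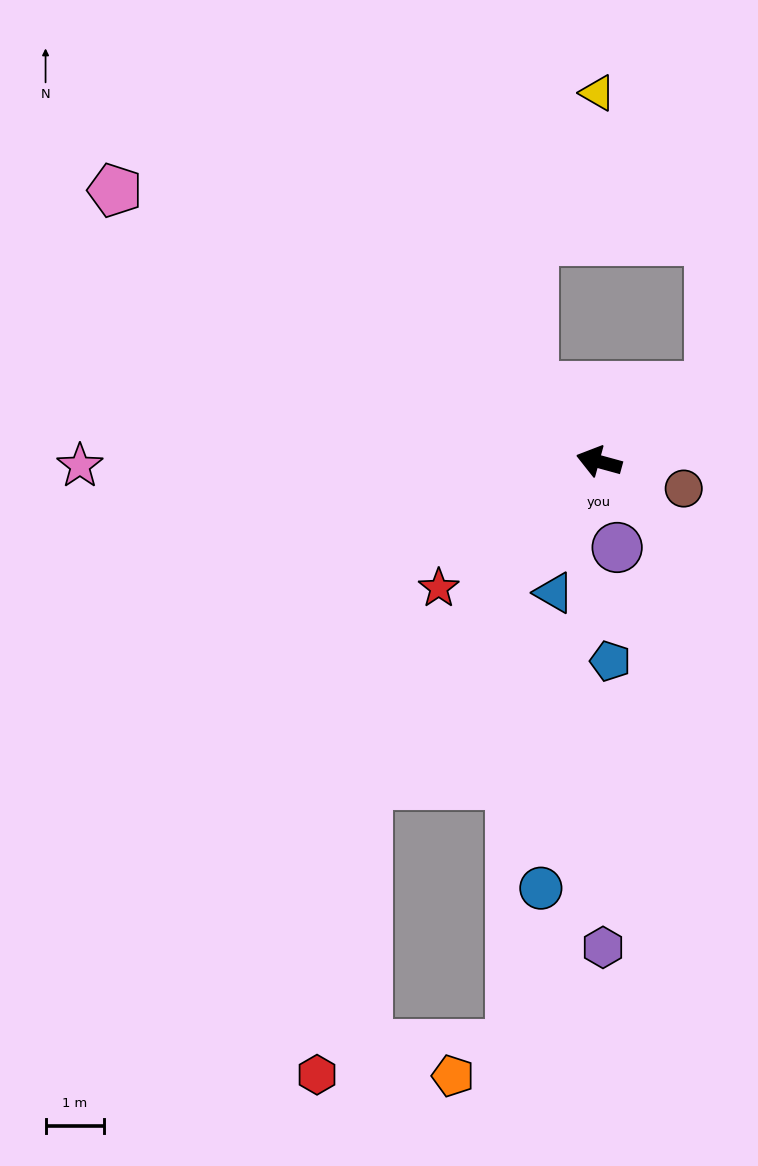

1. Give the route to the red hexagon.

blocked — turn left 70°, forward 6.8 m, then turn left 25°, forward 5.0 m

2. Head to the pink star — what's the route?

turn left 16°, forward 8.9 m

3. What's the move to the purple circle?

turn left 117°, forward 1.5 m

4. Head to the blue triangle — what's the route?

turn left 86°, forward 2.4 m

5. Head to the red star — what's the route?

turn left 54°, forward 3.5 m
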